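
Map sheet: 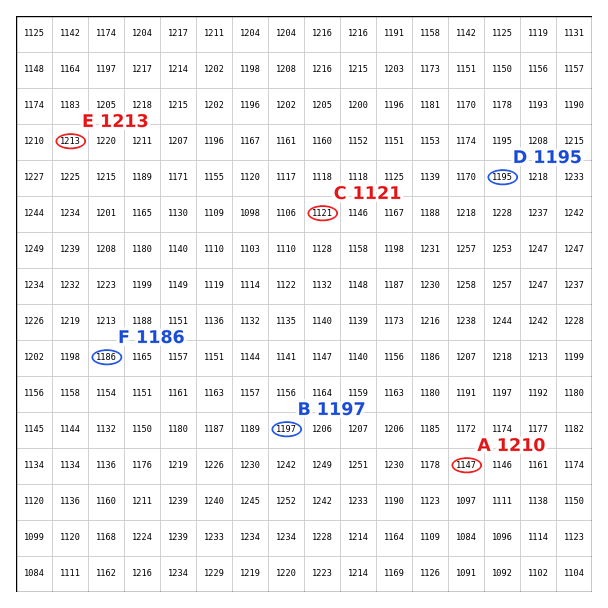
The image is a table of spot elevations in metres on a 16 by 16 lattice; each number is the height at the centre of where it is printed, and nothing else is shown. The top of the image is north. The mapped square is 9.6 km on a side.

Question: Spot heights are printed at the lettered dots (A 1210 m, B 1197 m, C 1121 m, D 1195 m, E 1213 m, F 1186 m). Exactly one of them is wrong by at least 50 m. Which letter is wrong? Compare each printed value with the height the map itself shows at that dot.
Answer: A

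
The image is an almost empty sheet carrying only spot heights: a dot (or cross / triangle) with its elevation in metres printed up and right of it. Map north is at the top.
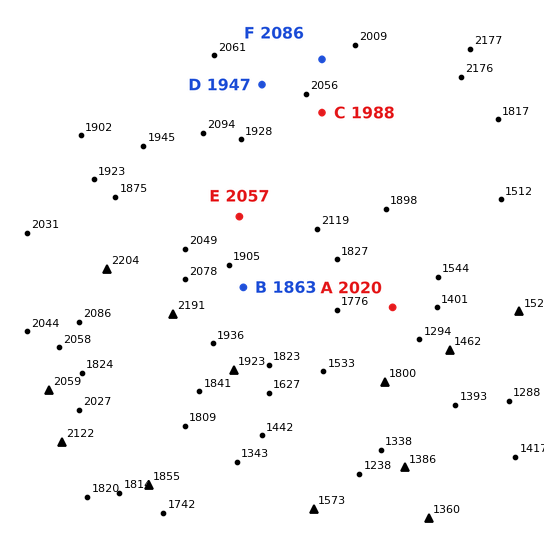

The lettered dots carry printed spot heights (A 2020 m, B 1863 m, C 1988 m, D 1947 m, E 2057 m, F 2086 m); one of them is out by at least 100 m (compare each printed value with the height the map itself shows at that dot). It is A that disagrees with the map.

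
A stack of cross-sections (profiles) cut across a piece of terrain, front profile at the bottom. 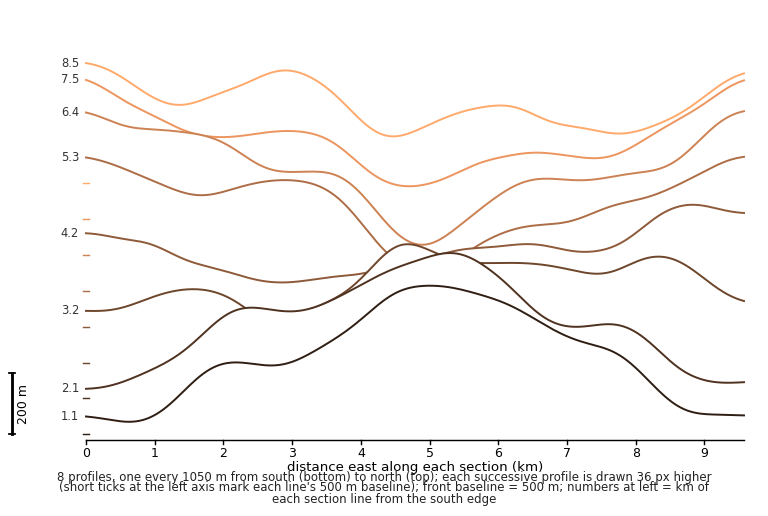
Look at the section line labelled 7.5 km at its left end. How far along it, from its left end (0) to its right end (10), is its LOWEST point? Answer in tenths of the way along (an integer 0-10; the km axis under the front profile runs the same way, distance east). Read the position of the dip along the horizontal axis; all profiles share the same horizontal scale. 5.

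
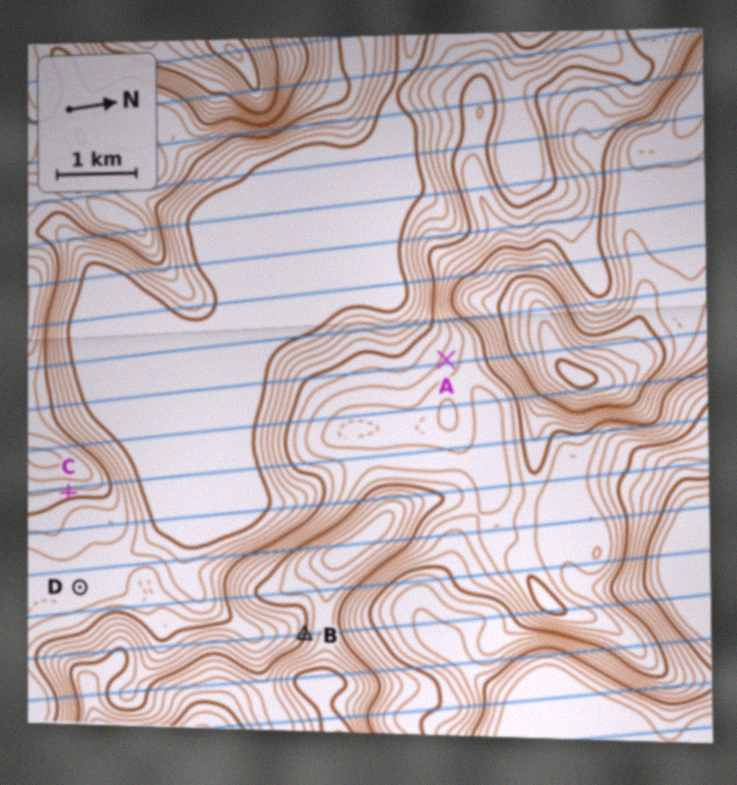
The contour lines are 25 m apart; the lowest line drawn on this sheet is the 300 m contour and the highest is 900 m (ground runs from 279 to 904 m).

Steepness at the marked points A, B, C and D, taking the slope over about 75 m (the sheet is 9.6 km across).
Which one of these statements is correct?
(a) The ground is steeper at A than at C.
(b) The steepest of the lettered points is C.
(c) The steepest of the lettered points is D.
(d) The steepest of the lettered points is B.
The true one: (d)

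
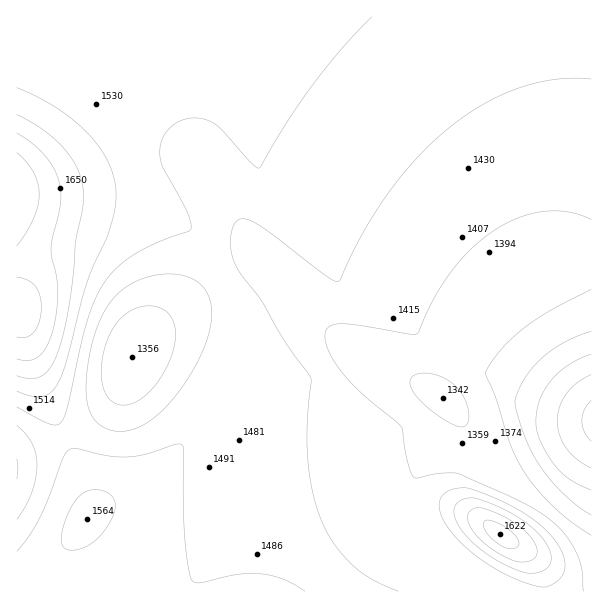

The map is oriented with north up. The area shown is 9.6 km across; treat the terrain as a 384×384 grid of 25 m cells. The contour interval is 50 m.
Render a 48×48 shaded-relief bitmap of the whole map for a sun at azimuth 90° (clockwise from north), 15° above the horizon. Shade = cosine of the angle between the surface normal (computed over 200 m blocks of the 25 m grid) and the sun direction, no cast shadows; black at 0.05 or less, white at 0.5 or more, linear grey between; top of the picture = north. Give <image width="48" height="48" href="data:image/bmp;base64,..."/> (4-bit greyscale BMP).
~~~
<image width="48" height="48" href="data:image/bmp;base64,Qk32BAAAAAAAAHYAAAAoAAAAMAAAADAAAAABAAQAAAAAAIAEAAATCwAAEwsAABAAAAAAAAAAAAAAABEREQAiIiIAMzMzAERERABVVVUAZmZmAHd3dwCIiIgAmZmZAKqqqgC7u7sAzMzMAN3d3QDu7u4A////AHd3d3eIh3d3dnd3iIiIiHd3d3d3ZVaKqmZnd3iIiHd3d3d3iIiIiIiId3dlM1iry1Vmd4iIiId3d3d3iIiIiIiIh3UxE3vd3EVWd4iIiIh3d3d4iIiIiIiIh1EAJ73uykRFZ4iIiIiHiIiIiIiIiIiIdBABa9/slzM0V4mZiIiIiIiIiIiIiIiHUgAVre7JZCI0VniZiIiIiIiIiIiIiIiGMQFZzduFQyIjRniZmIiIiIiIiIiIiIh1MiWLy5ZDNCIjRniImIiIiIiIiIiIiIh2RFiqqFMiRSIjVneIiIiIiIiIiIiIiIiHZnmYZTIiRSI0Vnd3d4iIiIiIiIiIiIiId4mGVCETRCI1Z4d3Z3eIiIiIiIiIiIiIeJh2QxEjRDNGeIh2Zmd4iIiIiIiIiIiIiYdlMhEjNDRXiZh2VVZ3iIiIiIiIiIiJmIdUMREjNEVoqql2VFVneIiIiIiIiImZiHZTIRIjNFaKvLqGVERWeIiIiIiImZmYh3ZDIiMzNFabzcqGVERVd4iIiIiZmZmId2VDMzMzRGes3tuXVDRFZ4iIiImpmZiHdmVEREMzRHi97tuXVENEVniIiaqZmIh3dlVVVURERHnO/+ynZEREVniImqmYiId3ZmZmVVREVYnO/+yoZUREVWeJqpmIh3d2Z3d2ZVVVVYrf/+yodVREVWeaqZiHd3Z3h3d3ZmVVVprf/+ypdlVEVWeamYh3ZneIiHd3dmZmZprO/+ypdmVVVWipmIdmZ4iIiHd3d2ZmZorO7typh2ZVVnmZiHZmeIiIiId3d3dmZom93duph3ZmZ4mIh2ZniIiIiId3d3d3ZomszMupiHdmeJiIdmZ4iIiIiIh3d3d3d5mrzLqpiHd3iYh3ZleIiIiIiIh3d3d3d5qru6qZiId4mYd2ZWeIiIiIiIh3d3d3d6qruqmZiIiJmYd2VniIiIiIiIh3d3d3d6q7u6mYiIiamHdlV4iIiIiIiIiHd3d3d7u7u6mYiImqmHZlZ4iIiIiIiIh3d3d3d7u7u6qYiImph3ZWeIiIiIiIiIh3d3d3d7u7u6qYiJqYh2VWeIiIiIiIiIh3d3d3d7u7u6mYiaqYdlVniIiIiIiIiIh3d3d3d7u7uqmYiqmHZlV3iIiIiIiIiIh3d3d3d7u7qpmIiqmHZVZ3eIiIiIiIiId3d3d3d6qqqZiIial2VWd3d4iIiIiIiId3d3d3d6qpmYiHiZl2VXd3d3iIiIiIiHd3d3d3d5mZiIh3d4h2Z3d3d3eIiIiIiHd3d3d3d5mIiId3d3d3d3d3d3d4iIiIh3d3d3d3d4iIh3d3d3d3d3d3d3d3d4iHd3d3d3d3d4h3d3d3d3d3d3d3d3d3d3d3d3d3d3d3d3d3d3d3d3d3d3d3d3d3d3d3d3d3d3d3d3d3d3d3d3d3d3d3d3d3d3d3d3d3d3d3d3d3d3d3d3d3d3d3d3d3d3d3d3d3d3d3d3d3d3d3d3d3d3d3d3d3d3d3d3d3d3d3d3d3d3d3d3d3d3d3d3d3d3d3d3d3d3d3dw=="/>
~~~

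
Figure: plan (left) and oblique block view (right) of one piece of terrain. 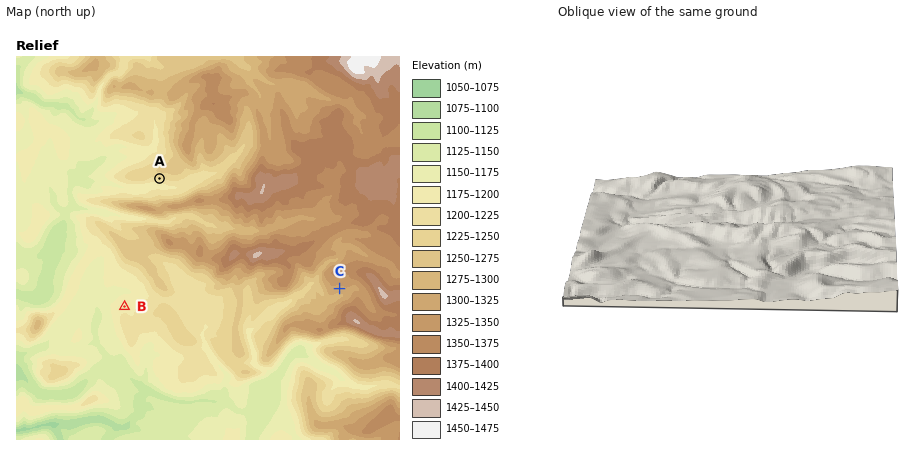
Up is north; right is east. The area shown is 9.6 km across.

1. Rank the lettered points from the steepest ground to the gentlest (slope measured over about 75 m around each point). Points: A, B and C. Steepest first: A C B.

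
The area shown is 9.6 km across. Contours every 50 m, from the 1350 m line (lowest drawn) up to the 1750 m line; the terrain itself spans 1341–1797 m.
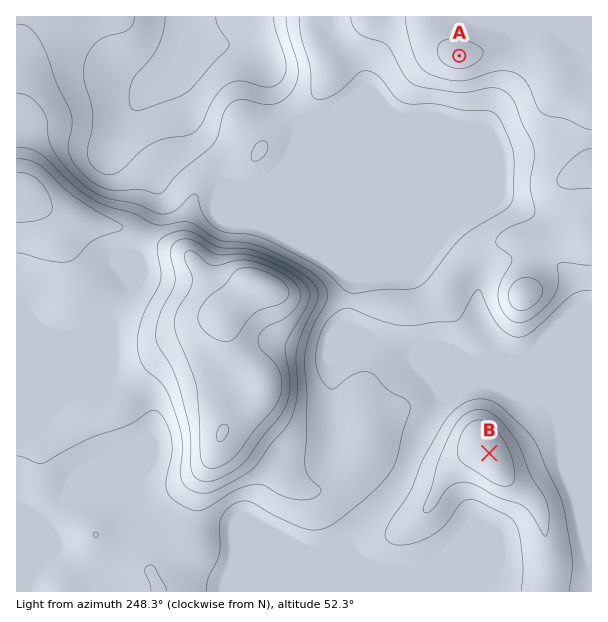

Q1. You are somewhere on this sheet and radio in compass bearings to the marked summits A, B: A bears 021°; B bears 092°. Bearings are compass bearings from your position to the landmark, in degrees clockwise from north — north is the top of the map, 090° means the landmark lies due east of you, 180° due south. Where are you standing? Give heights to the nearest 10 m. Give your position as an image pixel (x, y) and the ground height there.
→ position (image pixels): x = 309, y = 447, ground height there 1540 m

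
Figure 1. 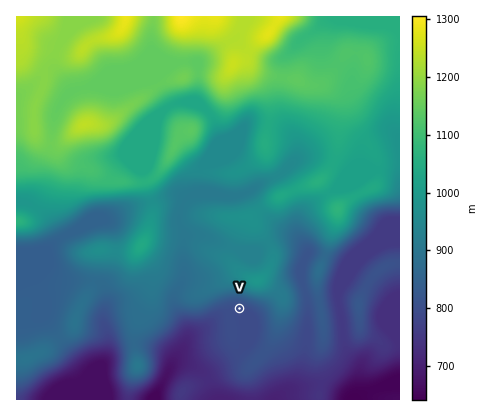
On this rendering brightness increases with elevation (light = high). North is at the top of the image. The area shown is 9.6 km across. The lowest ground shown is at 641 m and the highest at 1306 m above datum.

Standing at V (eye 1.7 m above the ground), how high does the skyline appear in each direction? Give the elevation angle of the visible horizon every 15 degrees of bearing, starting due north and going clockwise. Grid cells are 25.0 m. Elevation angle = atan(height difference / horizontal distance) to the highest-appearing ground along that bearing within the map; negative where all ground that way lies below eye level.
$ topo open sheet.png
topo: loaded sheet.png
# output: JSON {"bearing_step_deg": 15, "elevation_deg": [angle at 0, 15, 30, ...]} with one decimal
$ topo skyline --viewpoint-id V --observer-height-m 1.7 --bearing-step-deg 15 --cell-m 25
{"bearing_step_deg": 15, "elevation_deg": [12.8, 14.5, 15.0, 13.1, 9.4, 6.6, 5.5, 4.0, 2.5, 1.4, 0.8, 0.6, 0.0, 0.3, 0.4, 0.4, 2.1, 1.6, 2.8, 5.3, 7.0, 8.6, 10.0, 11.2]}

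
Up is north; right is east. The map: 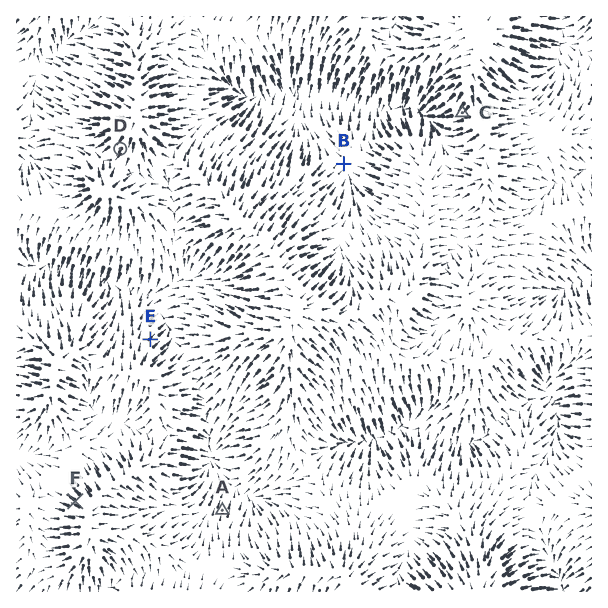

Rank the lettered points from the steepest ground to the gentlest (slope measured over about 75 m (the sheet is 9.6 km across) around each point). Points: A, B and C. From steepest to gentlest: C A B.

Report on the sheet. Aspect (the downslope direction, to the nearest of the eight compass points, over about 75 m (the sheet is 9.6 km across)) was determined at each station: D SW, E NE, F NW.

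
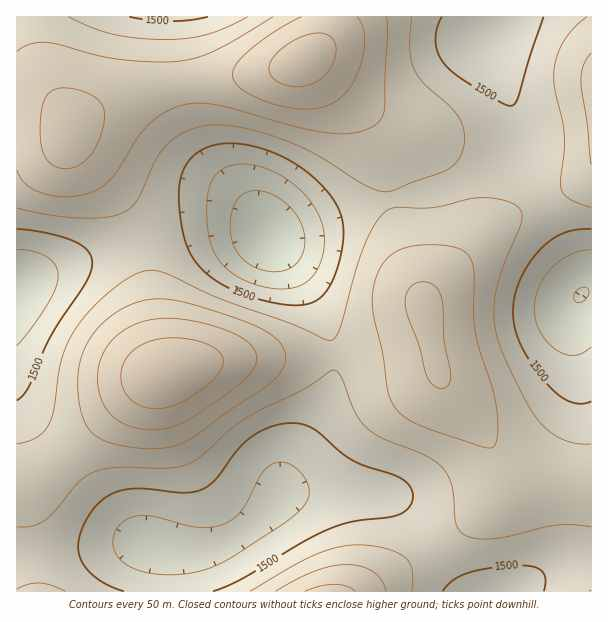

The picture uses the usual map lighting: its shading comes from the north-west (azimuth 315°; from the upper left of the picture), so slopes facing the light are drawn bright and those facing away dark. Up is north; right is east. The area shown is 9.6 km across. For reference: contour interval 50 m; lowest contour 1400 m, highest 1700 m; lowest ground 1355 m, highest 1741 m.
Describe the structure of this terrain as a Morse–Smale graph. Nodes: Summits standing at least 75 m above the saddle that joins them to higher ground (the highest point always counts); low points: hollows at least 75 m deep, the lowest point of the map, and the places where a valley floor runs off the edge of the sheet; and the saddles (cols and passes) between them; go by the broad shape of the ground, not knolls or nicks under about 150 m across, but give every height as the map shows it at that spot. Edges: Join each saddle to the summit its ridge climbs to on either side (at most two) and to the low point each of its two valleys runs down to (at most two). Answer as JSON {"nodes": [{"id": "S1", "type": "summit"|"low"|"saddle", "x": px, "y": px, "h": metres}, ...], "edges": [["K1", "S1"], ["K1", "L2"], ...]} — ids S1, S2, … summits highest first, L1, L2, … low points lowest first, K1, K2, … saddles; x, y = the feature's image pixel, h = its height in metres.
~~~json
{"nodes": [
{"id": "S1", "type": "summit", "x": 167, "y": 372, "h": 1741},
{"id": "S2", "type": "summit", "x": 303, "y": 60, "h": 1724},
{"id": "S3", "type": "summit", "x": 329, "y": 591, "h": 1666},
{"id": "S4", "type": "summit", "x": 425, "y": 308, "h": 1659},
{"id": "L1", "type": "low", "x": 269, "y": 236, "h": 1355},
{"id": "L2", "type": "low", "x": 581, "y": 294, "h": 1399},
{"id": "L3", "type": "low", "x": 17, "y": 291, "h": 1402},
{"id": "L4", "type": "low", "x": 155, "y": 546, "h": 1426},
{"id": "L5", "type": "low", "x": 486, "y": 38, "h": 1454},
{"id": "L6", "type": "low", "x": 171, "y": 17, "h": 1489},
{"id": "K1", "type": "saddle", "x": 180, "y": 83, "h": 1618},
{"id": "K2", "type": "saddle", "x": 62, "y": 459, "h": 1570},
{"id": "K3", "type": "saddle", "x": 335, "y": 353, "h": 1552},
{"id": "K4", "type": "saddle", "x": 392, "y": 200, "h": 1548},
{"id": "K5", "type": "saddle", "x": 543, "y": 200, "h": 1542},
{"id": "K6", "type": "saddle", "x": 432, "y": 548, "h": 1535},
{"id": "K7", "type": "saddle", "x": 140, "y": 240, "h": 1534}],
"edges": [["K1", "S2"], ["K1", "L1"], ["K1", "L6"], ["K2", "S1"], ["K2", "L3"], ["K2", "L4"], ["K3", "S1"], ["K3", "S4"], ["K3", "L1"], ["K3", "L4"], ["K4", "S2"], ["K4", "S4"], ["K4", "L1"], ["K4", "L2"], ["K5", "S4"], ["K5", "L2"], ["K5", "L5"], ["K6", "S3"], ["K6", "S4"], ["K6", "L4"], ["K7", "S1"], ["K7", "S2"], ["K7", "L1"], ["K7", "L3"]]}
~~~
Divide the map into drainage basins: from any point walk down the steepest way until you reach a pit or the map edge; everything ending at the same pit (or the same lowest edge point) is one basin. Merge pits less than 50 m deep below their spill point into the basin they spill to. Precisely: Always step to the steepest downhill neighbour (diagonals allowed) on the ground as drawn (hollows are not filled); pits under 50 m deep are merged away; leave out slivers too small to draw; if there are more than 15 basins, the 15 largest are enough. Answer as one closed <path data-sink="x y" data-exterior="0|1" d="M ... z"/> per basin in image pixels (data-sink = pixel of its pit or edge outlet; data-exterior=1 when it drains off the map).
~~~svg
<path data-sink="155 546" data-exterior="0" d="M428 324l-2 5-10 7-29 8-36 8-40 4-89 4-39 7-30 11-27 20-76 71-23 13-11 3 0 106 347 1 69-44 54-40 20-25 2-9-24-42-44-54z"/><path data-sink="269 236" data-exterior="0" d="M305 60l-21 8-23 5-81 9-46 10-39 17-18 12-7 8 0 12 50 59 18 31 7 26 12 87 10 28 55-12 89-4 40-4 36-8 29-8 6-4 5-6-5-29-18-46-13-50-7-52-5-17-16-20-48-46z"/><path data-sink="581 294" data-exterior="0" d="M323 70l-3 1 48 46 11 15 5 17 7 52 13 50 18 46 10 48 8 33 44 54 22 41 6 5 33 4 46 2 1-307-86 41-12 10-66 67 23-34 7-18 0-27-13-42-17-30-12-12-44-20-24-18z"/><path data-sink="486 38" data-exterior="0" d="M591 16l-263 1-2 16-6 12-14 14 9 5 33 30 24 18 44 20 18 21 17 36 7 27 0 27-7 18-18 24 1 3 60-60 12-10 86-42z"/><path data-sink="17 290" data-exterior="1" d="M27 88l-11 1 1 395 10-2 17-8 93-84 16-12 15-6-4-3-7-25-12-87-7-26-18-31-50-59-2-18-7-13-17-16z"/><path data-sink="171 17" data-exterior="1" d="M327 16l-310 0-1 71 17 3 15 7 16 17 4 9 1 10 4-8 14-11 20-11 27-11 46-10 81-9 36-9 11-6 12-13 8-18z"/><path data-sink="492 591" data-exterior="1" d="M509 475l-1 5-8 12-27 28-41 28-68 43 227 1 1-107-64-4-16-3z"/>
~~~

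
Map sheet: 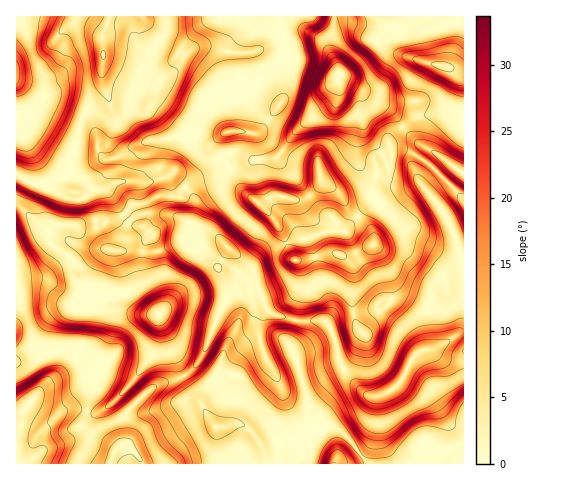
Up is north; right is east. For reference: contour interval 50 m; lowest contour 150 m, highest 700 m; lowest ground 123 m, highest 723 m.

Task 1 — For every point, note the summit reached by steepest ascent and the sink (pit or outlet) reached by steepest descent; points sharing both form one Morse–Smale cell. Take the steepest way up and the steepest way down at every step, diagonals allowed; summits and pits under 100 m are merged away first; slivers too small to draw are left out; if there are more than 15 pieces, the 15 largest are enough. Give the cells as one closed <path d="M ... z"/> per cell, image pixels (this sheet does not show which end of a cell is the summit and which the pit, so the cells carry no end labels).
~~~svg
<path d="M229 248l-11 18 9 24 0 9-8 14-17 44-19 20 33 50 26-3 11 9 9 15 7 4 9-2 7-10 12 0 11 4 7-18 17 1 8 3 30 34 94-1-1-102-16-1-16-10-11 1-8 9-10 19-7 9-17 8-8 0-5-3-21-23-15-45-6-5-29 0-24-8-12-25-5-17z"/><path d="M267 16l-157 0-8 20 2 25-3 16 4 19-13 8-8 9-7 30-7 17-3 16 14 2 13 12 9 0 16-8 27 1 21-6 5-3 13 12 12-6 20-3 7-3 7 2-3-10-14-14-2-5 1-3 5-7 10-5 30 1 25-35-5-25 0-7 8-13-3-22z"/><path d="M334 16l-66 1 15 14 3 22-8 13 5 28-1 8-24 31-30-1-10 5-6 10 5 8 11 11 13 23 32 28 13 25 22-3 22-8 14 1 13-16-10-8-5-11 12 2 18-9 4-21 12-4 4-6 0-9-4-9 1-3 13-11-4-9-10-10-19-8-8-9-18-9-4-4-1-10-8-18z"/><path d="M18 206l-2 1 0 154 17-2 28-9 7 0 14 8 15 1 2 15-9 23-6 29 8 9 22 12 1 4-4 13 29 0-2-8-7-8-5-3-6 1 4-5 0-25 28-28 30-11-4-14-7-13-2-11-9-23-59-8-28-30-1-13 2-5-25-18 0-10 7-8-18-2z"/><path d="M419 183l-16 7-11 1-32 22-2 3 13 13 3 8 0 7-5 3-23 9-18-3-16 6-18 1-6-15-3-1-21 8-13 12-3-1 7 11 3 13 10 24 6 4 20 5 29 0 5 3 13-8 30-5 12-10 10 0 7 3 14 13 8 20 1 11 4 3 3-6 0-54 12-15 20-9 2-10-4-3-12-35z"/><path d="M159 213l-15 0-7 3-7 5-6-7-34 14-34-4-7 8 0 10 25 18-2 5 1 13 28 30 40 7 17 0 11 24 12 35 2 2 19-19 17-44 8-14 0-9-9-24 10-18-19-17-17-6-14-8z"/><path d="M109 16l-93 1 0 157 6 4 11 5 9 1 25-8 3-16 7-17 7-30 8-9 13-8-4-19 3-16-2-25z"/><path d="M463 16l-128 0-5 24 0 10 8 18 1 10 4 4 18 9 8 9 19 8 15 19 14-11 39-6 6-11 0-17-11-13 13 1z"/><path d="M68 350l-7 0-23 8-22 4 0 51 7-1-2 15-5 11 1 26 93-1 5-12-1-4-22-12-8-9 6-29 9-23-1-14-16-2z"/><path d="M182 376l-30 12-28 28 0 25-3 4 10 3 7 8 3 8 82-1-6-36z"/><path d="M376 306l-9 5-30 5-9 7 5 11 5 23 6 13 17 20 9 6 8 0 17-8 7-9 10-19 8-9-11-16-24-18z"/><path d="M229 174l-32 6-12 7 10 13-3 22 4 4 19 8 17 18 14 11 5 1 13-12 23-9-14-26-16-15-11-8z"/><path d="M18 175l-2 0 0 31 22 16 45 3 7-3 15 0 18-7-10-18-8-7-11 0-13-12-17-1-26 7z"/><path d="M403 127l-14 11-1 3 4 9 0 9-4 6-12 4-4 21-14 8-15 1 4 9 10 9 12-12 13-6 10-8 28-7 3-6 18-18 3-1-26-16z"/><path d="M463 263l-21 12-11 12-2 8 1 49-2 5 24 12 12 0z"/>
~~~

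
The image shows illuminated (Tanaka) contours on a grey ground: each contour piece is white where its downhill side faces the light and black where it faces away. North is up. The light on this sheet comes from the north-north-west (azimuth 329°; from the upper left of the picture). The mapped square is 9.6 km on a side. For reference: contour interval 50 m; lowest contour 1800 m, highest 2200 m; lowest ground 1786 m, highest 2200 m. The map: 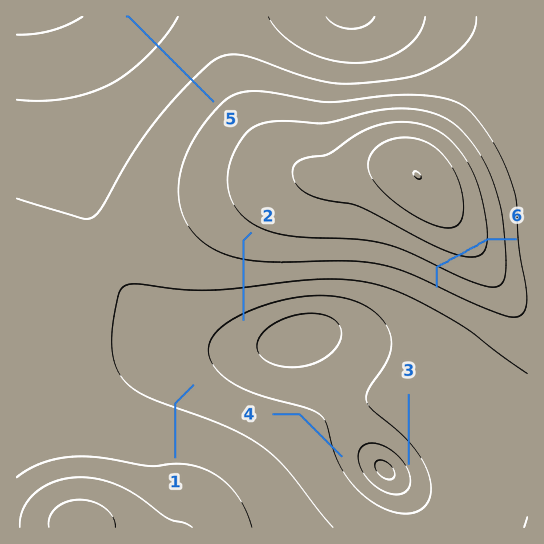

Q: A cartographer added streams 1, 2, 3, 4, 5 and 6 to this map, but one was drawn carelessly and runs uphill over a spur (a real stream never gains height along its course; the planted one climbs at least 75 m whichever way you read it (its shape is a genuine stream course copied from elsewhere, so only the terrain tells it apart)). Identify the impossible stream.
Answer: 6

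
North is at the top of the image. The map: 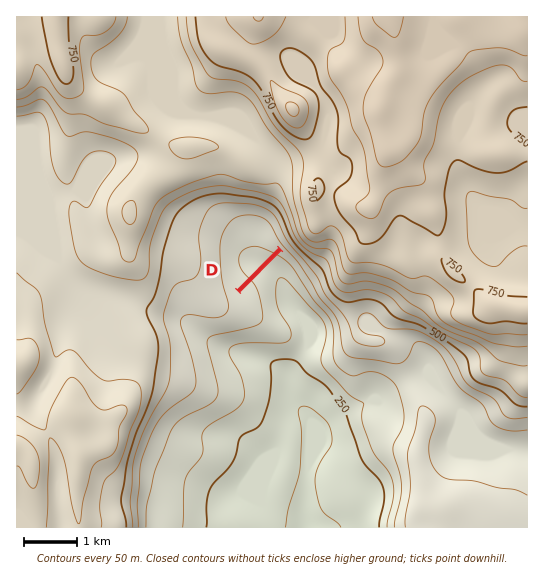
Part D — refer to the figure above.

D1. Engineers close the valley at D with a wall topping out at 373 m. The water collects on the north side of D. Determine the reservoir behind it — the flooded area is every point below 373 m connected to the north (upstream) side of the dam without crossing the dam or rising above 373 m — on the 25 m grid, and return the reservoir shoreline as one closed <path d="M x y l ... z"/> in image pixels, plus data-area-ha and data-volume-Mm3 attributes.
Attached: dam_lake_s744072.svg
<path d="M255 227l-8 1-5 3-10 10-3 6 0 19 4 13 5 8 39-38-9-14-7-7-6-1z" data-area-ha="61" data-volume-Mm3="11.46"/>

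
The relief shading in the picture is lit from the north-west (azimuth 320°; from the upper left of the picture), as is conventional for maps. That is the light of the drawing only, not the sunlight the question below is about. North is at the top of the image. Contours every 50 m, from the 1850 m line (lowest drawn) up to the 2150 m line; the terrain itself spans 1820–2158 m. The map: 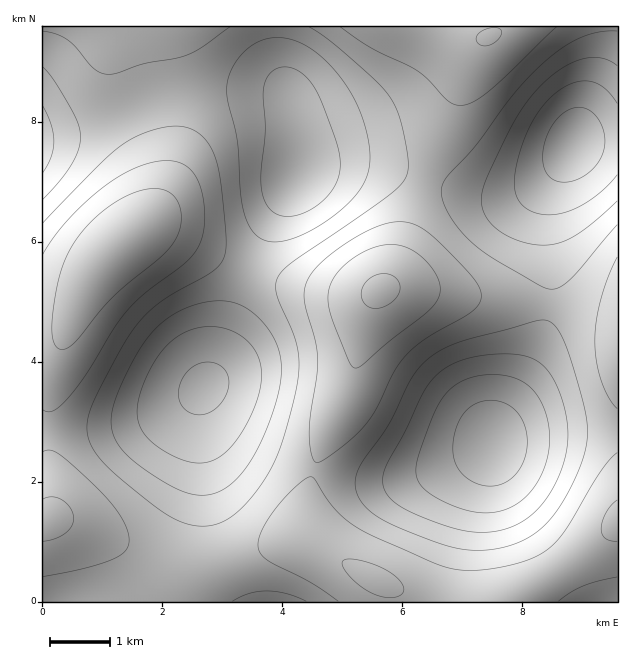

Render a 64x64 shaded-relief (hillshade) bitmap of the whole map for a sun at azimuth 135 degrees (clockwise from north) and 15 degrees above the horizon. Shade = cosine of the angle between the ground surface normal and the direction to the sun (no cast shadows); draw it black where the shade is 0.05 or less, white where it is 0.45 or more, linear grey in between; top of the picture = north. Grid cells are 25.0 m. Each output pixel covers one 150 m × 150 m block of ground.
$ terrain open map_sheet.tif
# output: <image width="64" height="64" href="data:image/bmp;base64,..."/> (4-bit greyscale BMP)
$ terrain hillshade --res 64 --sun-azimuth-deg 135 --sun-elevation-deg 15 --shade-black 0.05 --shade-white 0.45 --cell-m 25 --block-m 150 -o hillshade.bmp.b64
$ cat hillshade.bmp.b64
<image width="64" height="64" href="data:image/bmp;base64,Qk12CAAAAAAAAHYAAAAoAAAAQAAAAEAAAAABAAQAAAAAAAAIAAATCwAAEwsAABAAAAAAAAAAAAAAABEREQAiIiIAMzMzAERERABVVVUAZmZmAHd3dwCIiIgAmZmZAKqqqgC7u7sAzMzMAN3d3QDu7u4A////AKqZmZmZiImZmaq7u7u6qZmIiImZmId2ZmZniJq7zMu7qqqZmZmIiImZmqq7u6qpmYiIiIiIh3ZmVWZ3iaq7u7u7qqqZmYiIiImZmqqqqpmYiIiIiIh3ZlVVVVZ4iaq7u7u6qqmZmIiIiIiZmZmZmYiId3d3d3ZmVURERVZ4maq7u7uqqpmYiIh3eIiIiIiIiHd3d3dmZmVUQzM0RWd4mqqqu6qqmZiId3d3d3d4iIiHd3ZmZmZmVVRDMzM0RWeJmqqqqqqZmIh3dmZmZmd3d3d3dmZmZVVVREMyIiM0VniJmaqqqZmIh3dmZVVVZmZ3d3d2ZmVVVVVUQzIiIiNFZ4iJmamZmYiHd2ZVVUVVZmd3d3dmZmVVVVRDMiIRIjRWd4iZmZmYiHd2ZlVEREVWZ3eId3dmZmZlVUQzIhESI0Vmd4iJiIiHd3ZlVERERFVneIiIh3dmZmZlVEMiEREiNFVneIiIiHd3dmVURDM0RWeImZmYiHd3d2ZlRDIhERIzRWZ3iIiHd3d2ZVRDMzRFZ4maqqmZiId3d2ZUMyEREiNEZneIiHd3d2ZlVEMzM0Vniaq7uqqZmIh3dlVDIhESI0Rmd4iId3d3dmZUQzMzRWeJq7zLu6qZmIh3ZUQyIiIjRGd4iIiHd3d2ZlVEMzNFZ4mrzMzMu6qZmId2VDMiIjNFd4iJmIiHd3dmVUQzMzRWiavN3dzLuqqZiHZlQzMzNFV4iZmZmIh3d2ZlRDMzNFZ5q83d3dzLuqmYd2VUMzNEVoiaqqqZmIh3dmVUMzMzRXibzd3d3cy7qpiHdlREREVmiaq7u6qZiId2ZVQzMjNFZ5q83e7dzLuqmYh2ZUREVWaZq7zLuqmYiHdmVEMyIzRXibzd7t3cy7qpmHdlVUVWZ5q7zMzLupmIh3ZVQzIiNFZ5q83e7d3Mu6qZh3ZVVVZ3mrzN3cy7qZiHdmVEMiIzRXibzN3u3dzLuqmIdmVVVneavM3d3cu6mYh3ZlQzIjNFZ5q83e7t3cy7qpiHZlVWd5m8zd7d3LupmId2VUMzM0Vnirzd7u3d3Mu6qYd2ZVZniavN7u3cy7qZiHdlVDMzRWeJrM3e7t3czLupmHZlVmeJq83u7t3Mu6mYh3ZVRDRFZ4mrzd7u7d3Mu6qYd2VVZnibzd7u7dzLqpmId2VUREVniavN3u7t3czLupiHZlVmeJq83u7u3cu6qZiHdlVVVWeJq83d7t3dzMu6qYdmVVVnibzd7u7tzLuqmYh2ZVVVZ4mrzN3d3dzMy7qph2ZVVWeJq83u7u3cy7qpmHdmVVZniau8zd3dzMy7uqmHdlVVZnirze7u7t3MuqmYh2ZlVmd4mrzMzMzMu7uqmYd2VVVWeJrN3u7u3cy7qZh3ZlVVZniZq7zMy7u6qqmYh2ZVVVVnmrze7u7t3LupmHdlVVVWZ4mau7u7qqqZmZiHZlVEVWeJq83u7u3cu6mYdmVUREVWeJmqqqqpmZmIiHdmVURFVnmrzd7u7dzLqYh2VUQzRFVniJmZmZmIiIh3dmVURERWeJq83d7d3Muph2ZUMzMzRFZ3iJmZiIh3d3dmVURENEVniavM3d3cy6mHZUQyIiIzRWd4iIiId3d2ZmVVRDMzRFZ4mrzN3dzLqYdlQyIRESI0VmeIiId3d2ZmVVRDMyMzRWeJq7zMzMuql2VDIhEREjNFZ3iIiHd3ZmVVRDMzIiM0Vniaq8zMy7qYdkMiEQERI0Vmd4iIh3dmZVREMyIiIiNFZ4mau8zLuph2VDIREREjRVZ4iIiId3ZlVEMyIhESIjRWZ4mru7u7qYdlMyERESNFVniJmZiId2ZUQzIiERESI0VWeJq7u7uqmGVDMiESI0VmeJmZmZiHdlVDMiERERIiNFVniau7u7qYdlQzIiIzRWd4maqqqZh3ZUQyIhEREiIzRWZ4mru7u6mHZUQzMzRFZ4iaqqqqmYdmVDMiIiIiIjM0Vniaq7u7qph2VURERFVniZqru7uqmHZUQyIiIiIiMzRVZ4mru7u6mYdlVERFVmeJmru8y7qph2VDMzMzMzMzREVniZq7u7qph3ZlVVVWZ4iau8zMy7qYdlQzMzRERERERWZ4mqu7uqmYdmZVVWZ3iJq7zM3Muqh2VURERFVVVUVVZniZqru6qZh3ZmZmZnd4mqvM3d3LqYdlVFVVVmZVVVVmeImqqqqpiHdmZmZmd3iZq8zd3dy6mHZVVWZmZmZmZmZ3iZqqqpmId3ZmZmZ3eImrzN7u3cuph2ZmZnd3d3dmZ3iJmqqpmYh3dmZmZ3d4iaq83u7t3LmHdmZnd4iId3d3eImaqqmYh3dmZnd3d3eImrze7u7cuph3dnd4iIiIiIiImZqqqZiHd3d3d3d3d4iavN7v/u3LmId3d3iImZiIiImZqqqpmId3d3d3d3d4iJq83u//7cuph3d3iImZmZmZmZqqqqqZiHd3d4iIiIiImavN7//u3LmId3eIiZmZmZmZqqu7qpmId3d4iIiIiIiJq83u//7cupiHd4iImZmZmaqru7u6qZiIiIiJmZmIiImavN7v/ty6mYiHiIiZmZmZqqu7u7uqmYiIiJmZmZiIiJqrze7u3cupmIiIiImZmZqqu7zMu7qpmIiJmZmZmIiIiau83u7dy6qZiIiIiZmZmaq7vMzLuqmZiJmZmZmYiHeImqvN3d3LuqmYiIiImZmZqqu7zLu6qZmZmZmqmZiId3iJq7zN3My6"/>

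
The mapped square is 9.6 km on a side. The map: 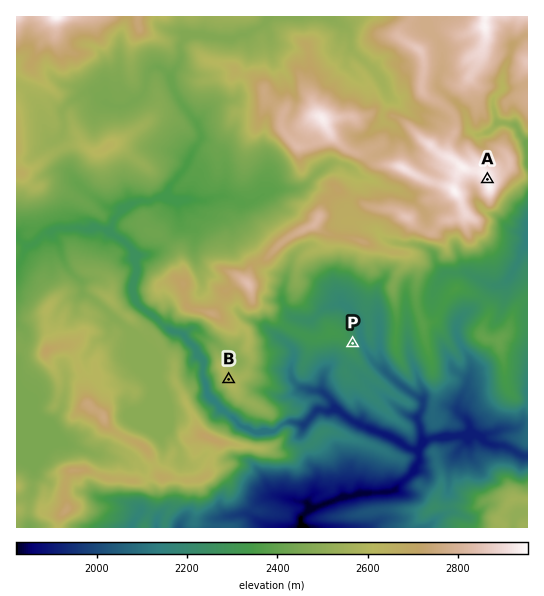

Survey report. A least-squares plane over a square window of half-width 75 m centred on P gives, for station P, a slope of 28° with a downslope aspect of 77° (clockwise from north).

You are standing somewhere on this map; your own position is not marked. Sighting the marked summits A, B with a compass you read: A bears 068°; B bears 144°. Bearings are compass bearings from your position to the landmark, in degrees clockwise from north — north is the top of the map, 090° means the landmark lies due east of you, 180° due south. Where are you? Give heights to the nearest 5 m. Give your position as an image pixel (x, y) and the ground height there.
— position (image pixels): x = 175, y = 306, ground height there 2570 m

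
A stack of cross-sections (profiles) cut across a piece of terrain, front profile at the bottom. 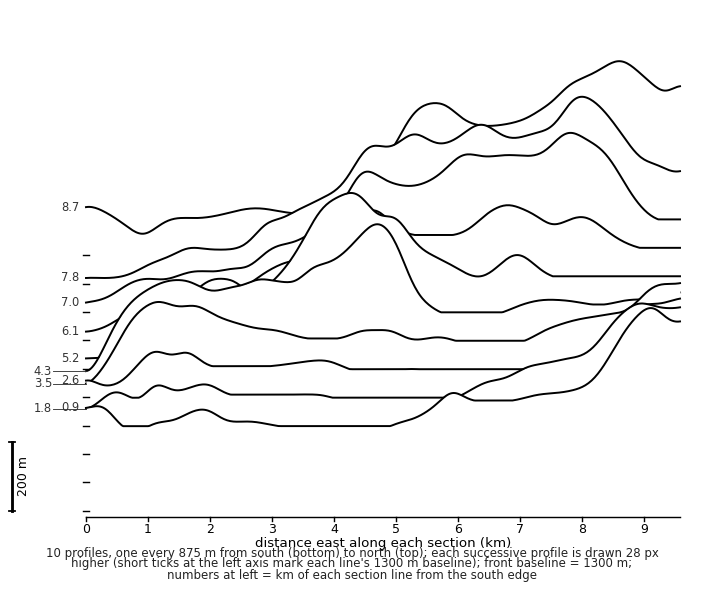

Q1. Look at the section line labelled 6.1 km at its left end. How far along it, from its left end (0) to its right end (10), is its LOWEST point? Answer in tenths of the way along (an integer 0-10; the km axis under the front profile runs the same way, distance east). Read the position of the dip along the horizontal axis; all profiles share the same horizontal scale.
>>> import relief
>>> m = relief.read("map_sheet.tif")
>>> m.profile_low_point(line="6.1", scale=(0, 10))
0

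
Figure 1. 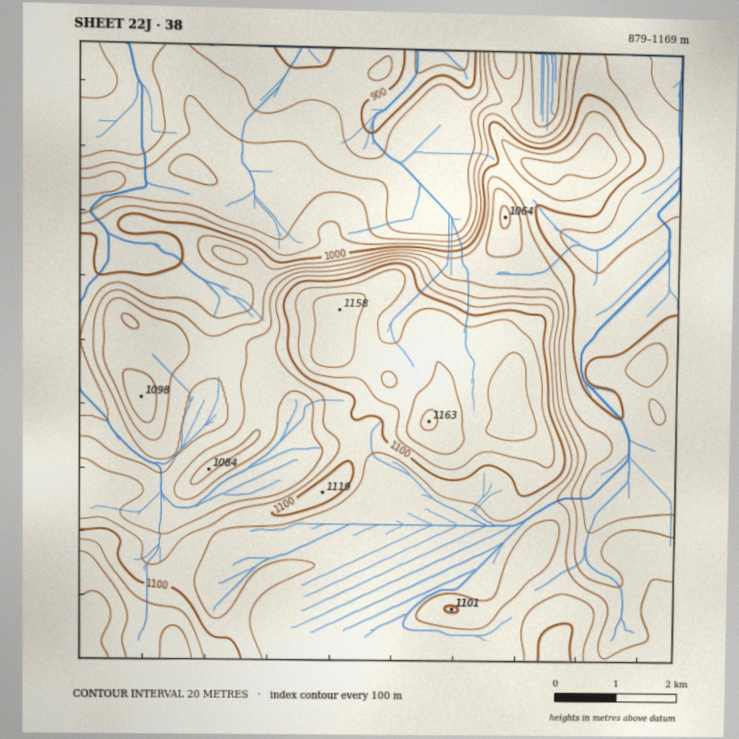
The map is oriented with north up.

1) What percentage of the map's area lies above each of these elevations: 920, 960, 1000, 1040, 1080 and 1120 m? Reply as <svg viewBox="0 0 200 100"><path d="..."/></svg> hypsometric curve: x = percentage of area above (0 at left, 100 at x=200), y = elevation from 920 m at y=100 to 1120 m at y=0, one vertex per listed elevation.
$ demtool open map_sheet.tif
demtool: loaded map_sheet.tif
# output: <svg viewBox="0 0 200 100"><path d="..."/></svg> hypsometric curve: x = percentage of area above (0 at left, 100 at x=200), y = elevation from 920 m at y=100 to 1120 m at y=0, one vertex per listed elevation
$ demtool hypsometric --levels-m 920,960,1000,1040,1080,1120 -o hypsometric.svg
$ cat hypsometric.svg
<svg viewBox="0 0 200 100"><path d="M188 100l-27-20-24-20-31-20-59-20-26-20"/></svg>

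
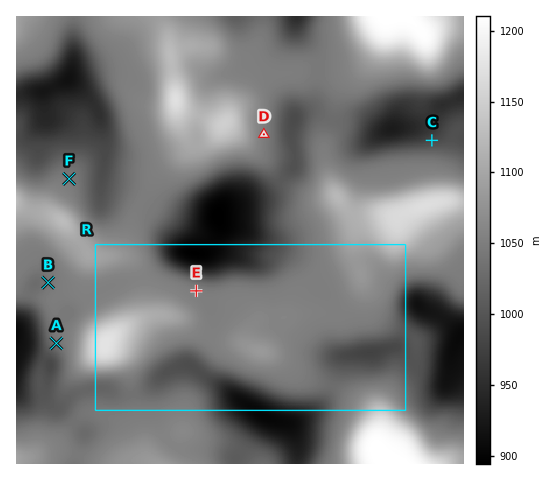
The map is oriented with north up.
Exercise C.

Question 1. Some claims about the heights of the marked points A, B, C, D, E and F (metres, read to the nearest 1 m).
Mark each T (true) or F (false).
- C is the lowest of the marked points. T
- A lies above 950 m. T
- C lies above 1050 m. F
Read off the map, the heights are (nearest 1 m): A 1034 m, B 1040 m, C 982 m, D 1050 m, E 1049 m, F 1045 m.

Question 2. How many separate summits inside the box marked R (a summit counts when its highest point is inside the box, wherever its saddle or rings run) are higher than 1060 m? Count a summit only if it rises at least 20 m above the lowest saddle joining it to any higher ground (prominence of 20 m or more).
2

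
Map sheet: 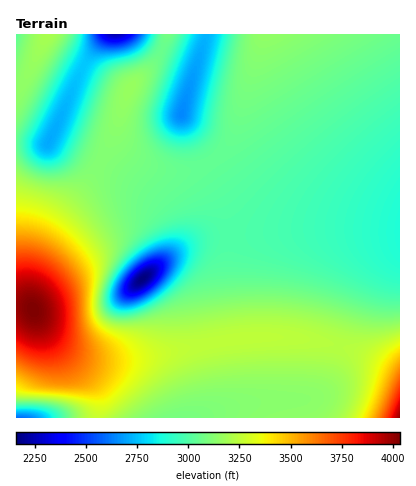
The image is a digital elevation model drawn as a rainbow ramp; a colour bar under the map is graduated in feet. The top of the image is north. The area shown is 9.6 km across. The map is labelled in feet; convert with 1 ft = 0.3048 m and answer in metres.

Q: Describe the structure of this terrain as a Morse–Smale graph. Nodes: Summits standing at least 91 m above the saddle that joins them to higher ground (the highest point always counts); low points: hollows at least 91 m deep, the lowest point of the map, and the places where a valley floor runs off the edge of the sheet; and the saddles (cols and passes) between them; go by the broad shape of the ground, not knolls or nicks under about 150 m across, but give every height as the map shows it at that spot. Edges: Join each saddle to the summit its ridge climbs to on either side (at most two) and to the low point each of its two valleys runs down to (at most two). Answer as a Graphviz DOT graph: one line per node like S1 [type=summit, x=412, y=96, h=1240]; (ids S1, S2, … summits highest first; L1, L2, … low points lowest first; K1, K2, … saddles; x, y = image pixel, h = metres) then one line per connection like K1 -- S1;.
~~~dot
graph terrain {
  S1 [type=summit, x=32, y=310, h=1229];
  S2 [type=summit, x=400, y=418, h=1217];
  L1 [type=low, x=142, y=278, h=658];
  L2 [type=low, x=116, y=34, h=683];
  L3 [type=low, x=18, y=418, h=793];
  L4 [type=low, x=182, y=114, h=806];
  K1 [type=saddle, x=98, y=418, h=996];
  K2 [type=saddle, x=340, y=346, h=984];
  K3 [type=saddle, x=100, y=162, h=949];
  K4 [type=saddle, x=162, y=50, h=931];
  K5 [type=saddle, x=212, y=160, h=927];
  K1 -- S1;
  K1 -- L1;
  K1 -- L3;
  K2 -- S1;
  K2 -- S2;
  K2 -- L1;
  K3 -- S1;
  K3 -- L1;
  K3 -- L2;
  K4 -- S1;
  K4 -- L2;
  K4 -- L4;
  K5 -- S1;
  K5 -- L1;
  K5 -- L4;
}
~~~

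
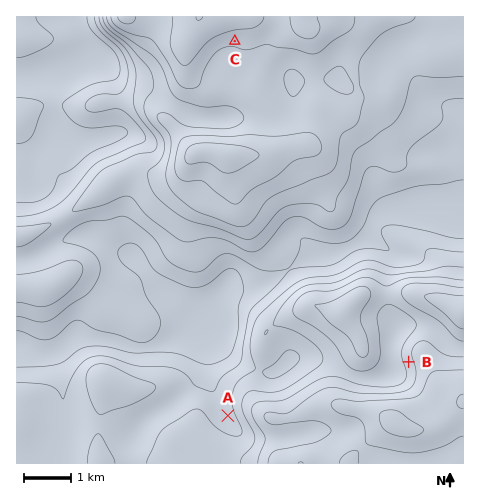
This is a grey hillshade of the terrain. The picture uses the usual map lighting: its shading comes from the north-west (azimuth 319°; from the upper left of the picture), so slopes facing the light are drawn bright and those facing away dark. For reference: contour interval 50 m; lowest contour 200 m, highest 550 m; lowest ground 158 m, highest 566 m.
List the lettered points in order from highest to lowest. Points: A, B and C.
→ C B A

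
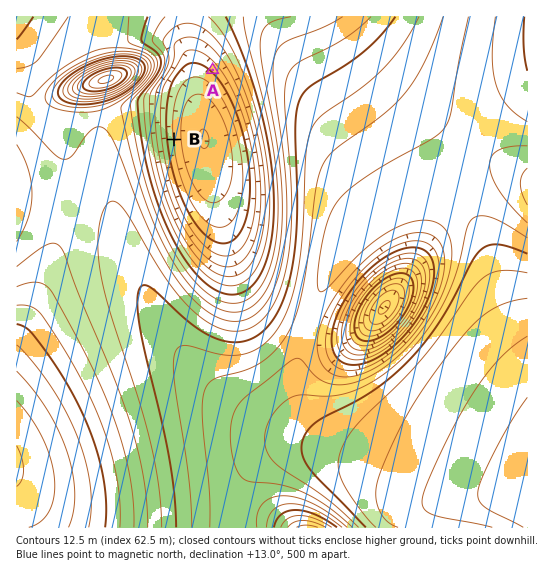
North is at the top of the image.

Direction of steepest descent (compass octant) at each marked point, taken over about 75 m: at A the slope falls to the SW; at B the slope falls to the E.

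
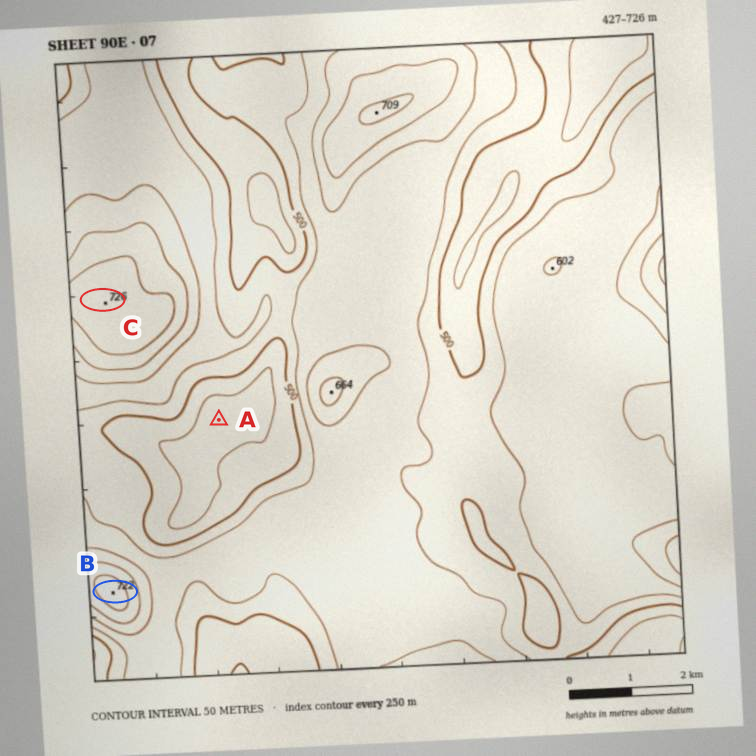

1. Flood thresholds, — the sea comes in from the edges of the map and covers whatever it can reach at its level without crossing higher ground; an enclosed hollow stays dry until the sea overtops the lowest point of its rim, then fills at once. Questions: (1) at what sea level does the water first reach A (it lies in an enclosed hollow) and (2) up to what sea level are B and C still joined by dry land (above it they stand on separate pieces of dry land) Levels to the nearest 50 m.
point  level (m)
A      500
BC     550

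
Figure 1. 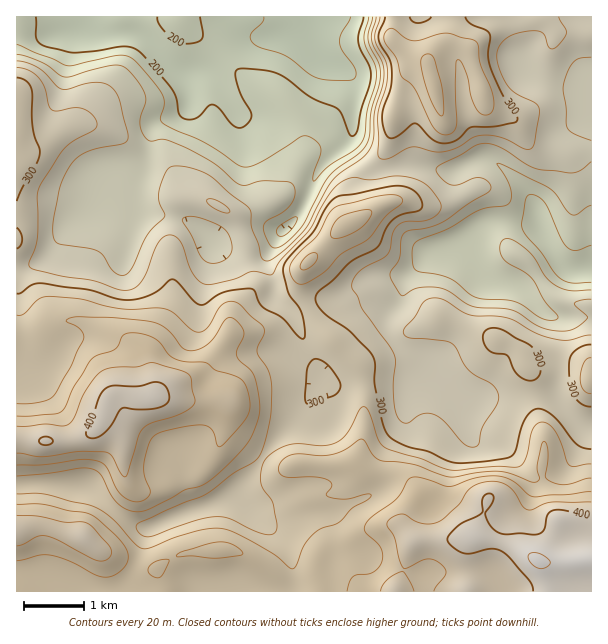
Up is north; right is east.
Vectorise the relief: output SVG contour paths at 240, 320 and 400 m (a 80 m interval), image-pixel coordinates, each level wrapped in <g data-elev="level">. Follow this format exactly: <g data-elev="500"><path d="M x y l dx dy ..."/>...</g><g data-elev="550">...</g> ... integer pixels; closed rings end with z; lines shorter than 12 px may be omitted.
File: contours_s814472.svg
<g data-elev="240"><path d="M591 290l-21 1-13-5-12-10-10-18-9-9-14-10-5-1-4 2-3 8 3 10 4 5 17 9 7 6 14 23 13 16-3 3-9 0-7-3-23-15-9-2-30-2-7-4-14-12-7-4-32-7-4-5-1-12 2-9 4-5 31-12 30-18 9-2 16-2 5-2 2-6 0-9-4-10-10-15 1-1 51 25 7 6 10 15 6 6 4 0 15-10"/><path d="M373 17l-5 16 0 8 11 22 1 12-1 11-8 25-1 23-2 8-9 11-21 15-9 8-6 9-21 42-15 15-11 6-4-1-3-4-5-10 0-8 3-5 18-10 7-7 3-11-1-5-3-4-4-1-23-1-18 4-6 0-25-21-27-15-23-9-13 1-5-1-5-8-2-9 1-7 5-14-1-7-8-15-14-13-6-2-7 1-39 11-6 0-6-3-17-11-15-6-10-3"/></g><g data-elev="320"><path d="M591 464l-16 3-6-2-14-34-6-6-7-3-5 2-4 5-7 29-3 6-4 3-25-1-38 4-9-1-25-10-38-12-6-9-9-27-3-3-3-1-4 4-12 23-9 8-14 4-24-2-10 1-14 5-11 9-3 9-2 12 3 8 10 16 4 21-1 6-3 3-4 1-8-2-31-14-14-2-22 4-41 15-9 0-7-6-1-5 2-2 68-29 28-21 19-11 7-7 5-14 5-19 2-29-1-12-2-9-12-21 1-6 6-12 0-6-24-22-9-4-6 2-4 3-12 20-5 4-4 2-8-2-18-17-9-4-9-1-34 1-48-11-23-2-9 1-6 4-12 13-7 1"/><path d="M591 358l-4 1-3 4-4 15 1 6 3 6 3 3 4 1"/><path d="M298 284l7 0 13-8 9-7 15-15 26-15 18-23 15-12 2-3-1-3-7-3-12 0-42 10-8 4-6 7-10 20-17 15-9 12-1 4 0 6 4 8z"/><path d="M441 134l5 1 4-1 4-3 2-5-1-45 1-18 2-3 3 1 4 9 6 26 6 14 5 4 4 1 5-2 2-3 1-6-1-9-12-30-3-21-5-4-26-7-9 1-19 6-8 0-6-2-12-9-4 0-5 5 0 7 13 18 4 16 13 13 18 37z"/></g><g data-elev="400"><path d="M591 516l-27-6-10 0-6 5-3 13-5 5-6 2-13-2-18 1-10-6-7-10 0-6 5-7 3-7-2-4-4 0-5 4 0 12-1 3-21 11-12 12-2 4 2 3 7 7 8 3 7 0 20-4 12 3 7 6 20 23 3 10"/><path d="M41 444l9 0 2-1 1-3-5-3-6 0-3 4z"/><path d="M91 438l8-1 8-6 15-23 27 1 16-4 3-3 1-4-3-11-5-4-6-1-17 4-25 0-8 3-6 8-13 34 0 4z"/></g>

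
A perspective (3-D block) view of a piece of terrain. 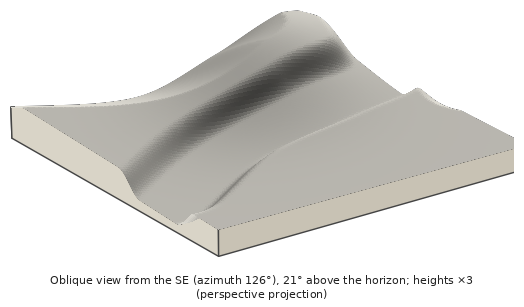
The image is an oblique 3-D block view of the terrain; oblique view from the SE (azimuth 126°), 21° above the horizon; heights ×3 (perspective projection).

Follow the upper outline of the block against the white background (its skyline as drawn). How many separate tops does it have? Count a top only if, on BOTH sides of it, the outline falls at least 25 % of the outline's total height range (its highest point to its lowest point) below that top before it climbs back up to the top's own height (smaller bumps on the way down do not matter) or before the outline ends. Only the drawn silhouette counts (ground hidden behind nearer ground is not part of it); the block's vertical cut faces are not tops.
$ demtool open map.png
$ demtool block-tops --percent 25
1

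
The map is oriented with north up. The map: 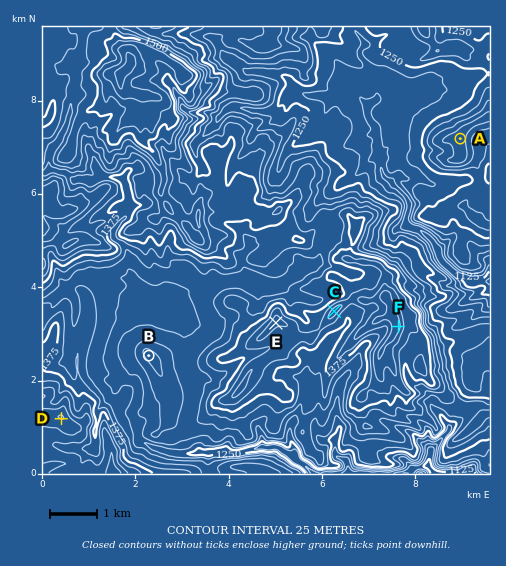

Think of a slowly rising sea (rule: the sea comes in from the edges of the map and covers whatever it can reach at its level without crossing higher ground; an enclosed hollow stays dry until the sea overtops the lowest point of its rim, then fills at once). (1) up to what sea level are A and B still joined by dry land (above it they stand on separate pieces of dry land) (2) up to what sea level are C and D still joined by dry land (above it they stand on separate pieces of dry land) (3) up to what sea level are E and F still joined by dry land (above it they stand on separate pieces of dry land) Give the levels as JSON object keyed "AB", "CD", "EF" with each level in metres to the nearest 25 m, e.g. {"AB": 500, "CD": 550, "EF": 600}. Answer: {"AB": 1225, "CD": 1325, "EF": 1400}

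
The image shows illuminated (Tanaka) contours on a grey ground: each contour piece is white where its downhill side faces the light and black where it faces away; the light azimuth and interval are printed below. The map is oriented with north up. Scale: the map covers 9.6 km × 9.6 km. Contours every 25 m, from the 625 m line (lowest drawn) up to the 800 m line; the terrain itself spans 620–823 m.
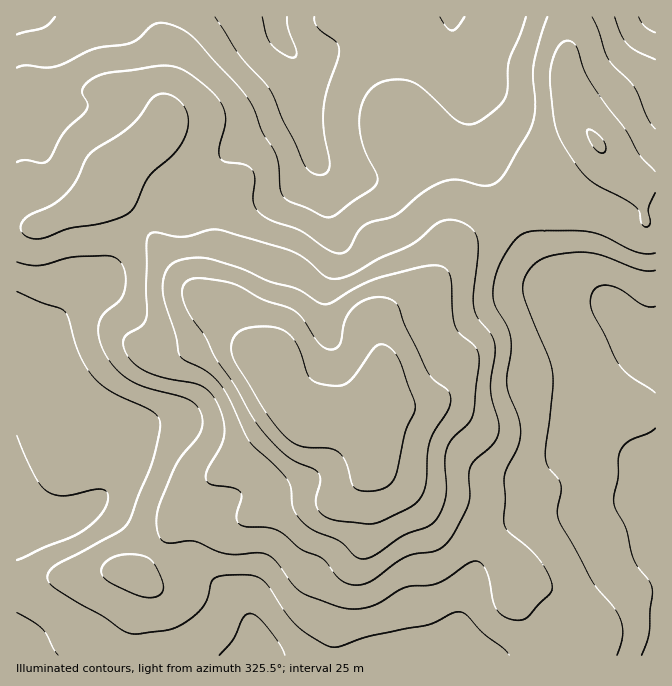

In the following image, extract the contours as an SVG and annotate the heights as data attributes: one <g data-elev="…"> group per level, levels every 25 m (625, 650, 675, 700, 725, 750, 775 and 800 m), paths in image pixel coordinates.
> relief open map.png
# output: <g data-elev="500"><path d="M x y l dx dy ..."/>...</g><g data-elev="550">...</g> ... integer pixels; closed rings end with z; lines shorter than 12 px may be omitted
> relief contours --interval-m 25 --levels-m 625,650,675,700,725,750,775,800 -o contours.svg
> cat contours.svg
<g data-elev="625"><path d="M287 17l1 11 9 24-1 3-2 3-12-5-11-10-5-10-4-16"/></g><g data-elev="650"><path d="M219 655l15-16 10-22 6-4 7 3 8 9 14 19 6 11"/><path d="M642 655l7-21 3-46-3-8-10-12-5-9-7-29-12-22-1-10 4-21 1-20 3-9 8-8 18-7 7-5"/><path d="M17 613l16 9 9 6 16 27"/><path d="M17 435l17 40 7 10 6 6 8 4 10 1 35-7 7 3 1 5-2 8-4 9-18 16-12 7-27 10-28 13"/><path d="M655 393l-25-17-11-12-26-51-2-8 0-7 2-6 4-5 5-2 7 0 13 5 22 15 6 2 5-1"/><path d="M655 32l-10-5-6-10"/><path d="M55 17l-6 6-5 5-27 6"/><path d="M314 17l1 5 2 5 19 15 3 8-1 10-11 32-3 16 0 22 5 28 0 9-2 5-7 3-8-2-7-7-10-24-13-24-12-28-30-35-25-38"/><path d="M465 17l-8 11-5 2-5-2-7-11"/></g><g data-elev="675"><path d="M617 655l6-21-1-9-3-8-6-10-20-25-32-57-3-8-1-9 4-16 0-7-3-7-10-11-3-12 8-65-1-18-4-15-23-57-2-15 5-13 9-10 12-6 20-3 15-1 11 2 44 15 8 2 8-1"/><path d="M17 291l23 11 24 8 4 8 12 37 13 22 19 15 41 20 5 5 2 5-1 11-7 29-24 60-9 10-61 31-6 5-4 6-1 4 3 6 5 4 49 29 20 14 6 2 7 1 33-5 19-9 10-8 5-7 4-8 3-15 4-4 12-3 24 0 7 2 8 7 20 30 12 13 12 9 18 10 10 1 32-11 57-11 25-12 6-1 9 3 15 17 22 16 5 7"/><path d="M655 59l-18-8-10-8-6-10-6-16"/><path d="M526 17l-6 18-11 25-1 28-3 10-8 10-20 15-10 1-10-4-33-31-14-8-12-2-11 2-9 2-8 7-8 15-2 10-1 12 4 20 13 26 1 9-7 8-16 11-19 14-7 2-6-1-15-8-17-6-6-5-4-9-1-21-2-10-15-25-12-30-11-15-42-46-17-13-13-5-10 0-7 4-13 13-8 3-35 6-30 14-10 4-10 1-17-3-10 3"/></g><g data-elev="700"><path d="M143 597l7 1 7-1 4-3 2-6-4-14-9-15-10-4-15-1-11 3-10 7-3 8 6 8 21 12z"/><path d="M17 262l11 3 10 1 34-9 32-1 8 0 6 4 5 5 2 7 0 15-5 13-15 12-6 10 0 15 6 16 11 15 14 12 17 8 39 10 9 5 5 7 3 12-2 10-24 31-19 45-2 10 1 10 2 9 5 5 6 1 24-2 23 10 12 3 28-1 8 1 10 6 17 23 10 10 33 13 15 3 12-1 12-3 33-18 30-3 10-6 21-15 9-2 5 3 5 8 6 30 4 8 8 7 13 3 6-1 4-3 22-22 2-7-3-12-9-15-12-12-19-16-5-8 1-26 0-23 13-28 3-17-3-13-9-22-2-10 0-10 4-25-1-15-3-10-11-18-3-9 0-13 4-15 8-16 10-14 9-7 10-2 41 0 15 1 14 4 32 16 9 2 10-1"/><path d="M655 129l-8-12-13-30-26-29-10-28-6-13"/><path d="M547 17l-7 21-6 27-1 12 2 28-2 17-6 13-25 42-7 6-8 3-32-6-8 1-10 3-17 10-25 21-23 7-8 4-6 6-9 16-7 5-12-2-28-20-31-11-12-8-6-10 2-24-3-8-8-6-19-2-5-5-1-10 7-27-1-8-4-9-7-10-14-11-13-10-12-5-16-1-47 6-10 2-9 4-7 5-4 7 1 5 5 8-2 7-22 23-16 27-6 3-17-3-8 2"/></g><g data-elev="725"><path d="M347 584l10 1 10-2 38-26 10-3 20-3 10-6 9-11 14-29 2-10-1-22 2-8 6-7 15-13 5-8 2-14-7-23-2-12 5-35 0-10-4-10-14-16-3-12 0-13 4-44-3-15-5-6-10-5-10-2-8 1-7 4-15 13-10 7-30 13-28 16-17 5-10-3-18-16-14-8-71-22-12 0-28 7-25-5-7 1-2 4-2 6 1 74-5 9-17 11-2 6 3 10 8 10 13 9 18 6 34 7 8 4 7 8 8 18 2 18-3 14-14 23-1 8 4 6 22 4 8 4 1 6-5 19 3 7 8 3 23 1 10 4 20 17 22 9 15 19z"/><path d="M32 238l10 0 28-10 35-6 17-5 8-5 5-7 14-28 25-23 10-16 4-10 0-10-2-8-6-8-6-6-7-2-7 0-5 2-5 4-12 18-8 8-38 26-7 8-10 22-10 13-13 10-23 10-7 7-1 5 1 5 3 4z"/><path d="M655 172l-15-16-14-26-35-47-7-13-9-25-6-4-7 2-5 6-4 9-3 22 5 43 4 13 6 12 14 20 11 12 36 20 10 7 3 5 2 11 4 4 4-1 1-3-2-15 7-15"/></g><g data-elev="750"><path d="M360 558l5 1 9-3 28-20 25-9 9-7 6-12 4-13-1-33 2-14 5-9 16-16 5-8 6-50 0-10-4-8-15-14-5-8-3-13-1-30-3-10-6-6-10-1-47 11-21 8-30 18-9 2-7-1-21-14-27-7-26-13-30-9-20-2-12 2-8 3-5 4-4 6-2 17 2 13 11 32 4 20 4 5 25 13 13 13 8 14 20 42 26 25 12 13 3 8 2 20 8 12 13 10 26 12 13 13z"/><path d="M598 152l4 1 3-1 1-4-1-5-6-8-10-6-2 3 2 6 4 9z"/></g><g data-elev="775"><path d="M363 524l9 0 10-3 28-14 10-9 6-15 1-30 3-11 5-12 12-18 3-9 1-6-3-6-14-11-7-9-22-46-7-20-8-6-10-2-12 2-10 4-7 7-5 8-7 27-4 4-5 1-10-5-18-27-12-10-26-8-24-13-11-5-29-4-8 1-5 2-3 4-2 7 1 8 4 10 17 25 12 23 19 27 21 37 13 16 16 17 12 7 17 7 5 4 1 9-4 20 2 8 6 6 8 3z"/></g><g data-elev="800"><path d="M359 490l9 1 10-1 9-3 5-5 5-10 8-40 10-22-1-10-13-37-6-10-8-7-9-1-6 6-15 22-9 9-8 4-11-1-12-2-7-5-3-5-10-28-5-8-7-6-10-4-13-1-15 2-8 4-5 5-2 6 1 14 27 47 13 18 13 15 11 8 10 2 23 1 8 4 8 11 7 22z"/></g>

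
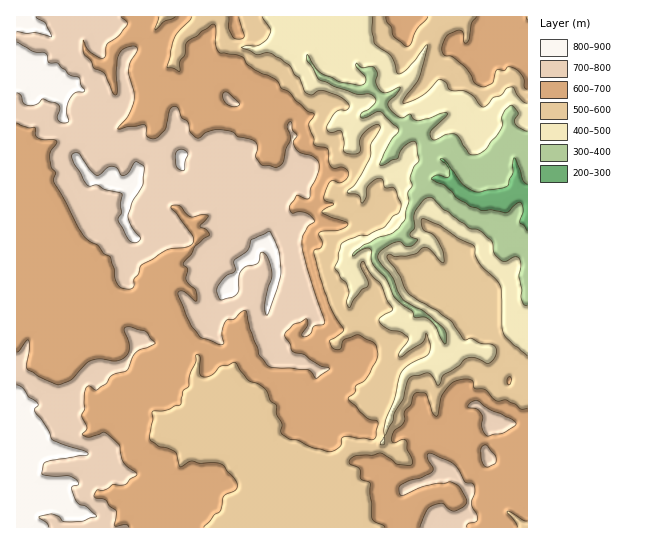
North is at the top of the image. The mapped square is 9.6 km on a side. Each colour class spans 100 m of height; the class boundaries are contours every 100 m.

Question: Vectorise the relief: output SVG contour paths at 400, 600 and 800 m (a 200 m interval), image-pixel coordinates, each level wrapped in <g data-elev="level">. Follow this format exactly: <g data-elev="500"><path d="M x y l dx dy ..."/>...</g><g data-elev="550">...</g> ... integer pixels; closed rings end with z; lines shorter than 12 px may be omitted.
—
<g data-elev="400"><path d="M527 306l-4-2-2-6 1-8-3-13 2-12-2-7-5-1-9 5-4-2-7-7-3-12-8-8-5-3-9-2-27-19-11-12-4 1-4 2-8 13 0 14-5 7 1 3 7 2-2 3-3 4-4 0-4 0-4-4-8 1-13 8-2 7 15 20 5 13 5 8 21 12 19 17 3 6 0 9-1 1-2-1-7-16-6-6-5-4-11 0-2-6-17-13-9-19-14-16-2-14-8 1-9 6 1-4 10-7 14-8 15-4 12-13 4-18-1-9 4-7-2-9 4-10 5-6-2-16-3-4-5 2-8 7-3 8-17 8-1-3 4-10 8-14 6-7 0-4-17-16-4 0-12 6-4-1 1-4 7-4 6-6 1-4-2-2-5-3-14 0-36-14-6-11-6-8 0-6 0-1 2 2 6 11 5 6 22 9 17 3 6-2 0-6-9-11 1-3 5 4 12 0 4 7-2 9 5 8 6 1 13-5-3 7-9 9 1 4 4 5 9 6 8-4 4 5 4 2 29-8 1 1-2 3-15 14 0 7 4 2 11-6 9 0 4 4 11 16 8 0 8-5 15-19 2-5-1-10 3-5 5-4 3 0 5 7-4 8 2 4 11 6"/></g><g data-elev="600"><path d="M204 527l10-12 6-4 4-16 13-6 0-4-1-4-12-15-5-3-20 0-8-2-10 6-6-15-8-4-9-2-7-5-1-3 3-19-1-8 14-1 15-5 2-14 6-5 1-12 6-12 0-7 2 0 2 2 0 16 1 3 2 1 8-2 10-9 14-4 14 18 9 4 7 5 5 12 6 4 1 9 5 11-1 6 1 3 8 5 8 1 15 8 17 4 5-2 6-4 0-7 2-2 28 3 4-2 3-16-12-5-17-16-1-3 7-5 1-7 9-5 4-6 7-14 2-7-3-11-17-8-14 4-5 11-7-3-3-6 13-8 1-4-8-12-6-14-15-49 0-4 7-2 1-3-3-12 4-2 16-1 9-5-2-3-16-5-6-3-2-3 12-6-1-2-8-2-1-3 5-15 4-3 6 3 4-1 5-5 0-6-6-4-7 1-3-1-3-5-2-13-13-4 0-7-5-13 5-11-7-3-12-11-5-7-8-4-7-10-21-10-7-4-5-8-7-2-14-2-3-2-3-8 1-14-2-5-3 1-24 17-2 13-5 7-1 10-6-4-6 0 8-31 15-17 1-3"/><path d="M517 527l-1-4-9-12 4 1 12 8 4 1"/><path d="M527 409l-6 0-6-5-9-4-10 1-10-11-11-1-2-8-4-2-14 2-8 7-6 9-4 19-5-3-6-19-11-1-2 4-2 8-6 6-1 11-10 9-3 8 3 4 8-4 4 2 1 9 5 11 0 4-15-1-16-11-8 2-18 1-6 5 1 3 10 5 1 10 9 4 2 35 2 3 8 4 3 2"/><path d="M508 385l2-1 1-3-1-4-3 2z"/><path d="M176 17l-11 4-10 9 4-13"/><path d="M229 17l0 13 5 8 5 1 4-1 1-3-5-18"/><path d="M386 17l1 5 5 5 2 10 13 9 4-3 6-14 11-12"/><path d="M476 17l-5 6-1 15-3 4-1 1-2-1 0-8-3-4-12 4-3 3-4 9 1 8 10 3 11 9 7 9 3 7 5 4 6 1 7-4 5-13 8 0 4-3 6 2 6 4 3 6 0 8 3 2"/></g><g data-elev="800"><path d="M49 527l-2-4-8-6 14-3 6 3 4 5 7 0 12-1 15-4-10-10-8-3-3-3-5-12 2-3 5-1-2-6-7-3-16 0-11-2 1-9 3-3 42-8-2-3-24-7-10-5-5-11-12-17 0-2 3-3 0-3-10-6-6-10-5-2"/><path d="M266 314l1 1 2-2 8-24 4-16-2-23-8-16-2-3-18 9-4 11-13 10 1 10-10 6-7 9-1 4 4 10 15-5 3-5 0-12 2-7 5-5 12-3 3-10 2-1 6 8 3 14-7 28z"/><path d="M131 242l6 0 4-4-9-11-4-12 4-13 11-17 1-19-9-4-7 11-5 3-2-1-4-7-7-2-11 9-2 0-8-6-10-15-2-1-4 1-1 3 2 6 13 22 3 1 7-1 8 4 17 5-2 11 2 8-4 8 9 17z"/><path d="M180 170l4 0 1-8 3-8-2-3-4-2-4 1-3 5 1 11z"/><path d="M17 93l4 2 2 7 4 3 9 0 7-6 14 4 3 4-2 12 3 3 4 1 4-2-3-11 4-12 5-5 8-1 2-2-4-5-2-7-10-4-11-11-9-1-3-8-13-3-16-9"/><path d="M17 32l9 1 11 0 14 4-5-14-10-6"/></g>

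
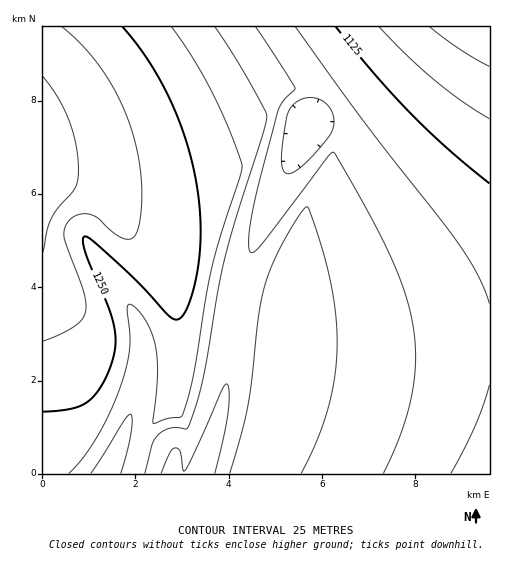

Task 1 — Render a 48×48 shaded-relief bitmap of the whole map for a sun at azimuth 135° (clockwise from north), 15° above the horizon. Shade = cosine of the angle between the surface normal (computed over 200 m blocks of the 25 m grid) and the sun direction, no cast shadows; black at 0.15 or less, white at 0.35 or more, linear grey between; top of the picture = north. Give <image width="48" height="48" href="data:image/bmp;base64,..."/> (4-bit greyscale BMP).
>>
<image width="48" height="48" href="data:image/bmp;base64,Qk32BAAAAAAAAHYAAAAoAAAAMAAAADAAAAABAAQAAAAAAIAEAAATCwAAEwsAABAAAAAAAAAAAAAAABEREQAiIiIAMzMzAERERABVVVUAZmZmAHd3dwCIiIgAmZmZAKqqqgC7u7sAzMzMAN3d3QDu7u4A////AJms3bdWvsqJqFM3mZmZmZmZmZmZmqqqqpmr3slVrcqJqGQ2mZmZmZmZmZmZmaqqqpmazdt1jduZqXQ1iZmZmZmZmZmZmZmqqpmaveyFfeyquoUzeZmZmZmZmZmZmZmZqpmZrN2mW/7My4ZDaZmZmZmZmZmZmZmZmZmZq923V87u25dDWZmZmZmZmZmZmZmZmZmZq83JVXrf7KdTSJmZmZmZmZmZmZmZmZmZqs3aZWiu7KhkR5mZmZmZmZmZmZmZmZmZmr3bdVed/bhkN5mZmZmZmZmZmZmZmZmZmr3bhVed/bl1NpmZmZmZmZmZmZmZmZmZmrzclleM/bl1NZmZmZmZmZmZmZmZmZmZmqzcllaL7sp1NYmZmZmZmZmZmZmZmZmZmqzcl2eL7sqGRYmZmZmZmZmZmZmZmZmZmqvMl2eK7sqGRImZmZmZmZmZmZmZmZmZmqvLl2eK3sqGRHmZmZmZmZmZmZmZmZmZmqu7l3eK3tuGRHmZmZmZmZmZmZmZmZmZmqu6h3ia3tuXRGmZmZmZmZmZmZmZmZmZqqqph4iZz9uXU2mZmZmZmZmZmZmZmZmZqqqpiImZz+uXU1iZmZmZmZmZmZmZmZmaqqqYiJmZv+yoU0iZmZmZmZmZmZmZmZmqqqmYiJmZvuyoYzeZmZmZmZmZmZmZmZmqqqmYmZmZrv24ZDaZmZmZmZmZmZmYiKqqqpmJmZmZrf65dTWJmZmZmZmZmZiIiKqqqZiZmZmZnP7KhTN5mZmZmZmZmYiIiKu6qYiZmZmZm//bhkJZmZmZmZmZiIiIiLzLmIiZmZmZmt/rl1JImZmZmZmYiIiIiLzdqImZmZmZmc/8qFMmmZmZmZmYiIiIiLzdypmZmZmZma79uWQkiZmZmZmIiIiIiKvMypmZmZmZmZ3+ynUyaZmZmZiIiIiIiKqrupmZmZmZmZv/25ZCSJmZmZiIiIiIiJmqqZmZmZmZmZrf7KdTJpmZmYiIiIiIiJmZmZmZmZmZmZm//bhkJImZmYiIiIiIiJmZmZmZmZmZmZmt/sl1MmmZmIiIiIiIiJmZmZmZmZmZmZmb/9uGQkiZmIiIiIiIiJmZmZmZmZmZmZma3+yXUieZmIiIiIiIiJmZmZmZmZmZmZmZv/2oYyWJiIiIiIiIiJmZmZmZmZmZmZmZrv65dTR5iIiIiIiIiJmZmZmZmZmZmZmZm//ahkV4iIiIiIiIiJmZmZmZmZmZmZmZmu/sqGaIiIiIiIiIiJmZmZmZmZmZmZmZmb/+yoiIiIiIiIiIiIiZmZmZmZmZmZmZmZzuypiIiIiIiIiIiIiImZmZmZmZmZmZmZmrupmIiIiIiIiIiIiIiJmZmZmZmZmZmZmZmZmIiIiIiIiIiIiIiIiZmZmZmZmZmZmZmZmIiIiIiIiIiIiIiIiJmZmZmZmZmZmZmZiIiIiIiIiIiIiIiIiIiZmZmZmZmZmZmZiIiIiIiIiIiIiIiIiIiImZmZmZmZmZmZiIiIiIiIiIiIiIiIiIiImZmZmZmZmZmZiIiIiIiIiIiA=="/>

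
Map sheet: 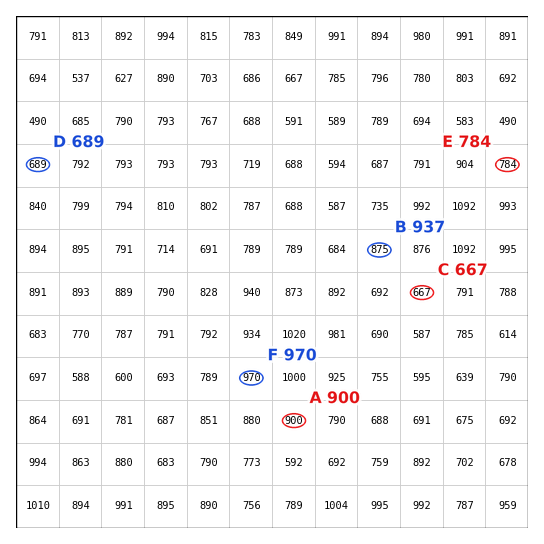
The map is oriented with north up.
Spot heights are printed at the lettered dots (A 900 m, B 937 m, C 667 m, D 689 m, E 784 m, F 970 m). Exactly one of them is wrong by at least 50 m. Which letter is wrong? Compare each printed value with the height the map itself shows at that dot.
B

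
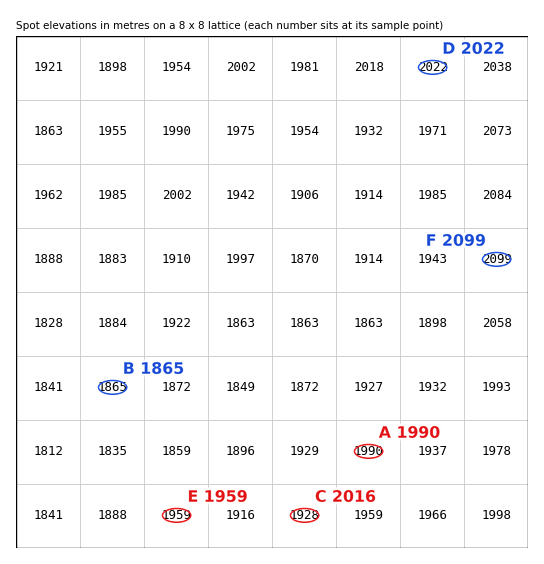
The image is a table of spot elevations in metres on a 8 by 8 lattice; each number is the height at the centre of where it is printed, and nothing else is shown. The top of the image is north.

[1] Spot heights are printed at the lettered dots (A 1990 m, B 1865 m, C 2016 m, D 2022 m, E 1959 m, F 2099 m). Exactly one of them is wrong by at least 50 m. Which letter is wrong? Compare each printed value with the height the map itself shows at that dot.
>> C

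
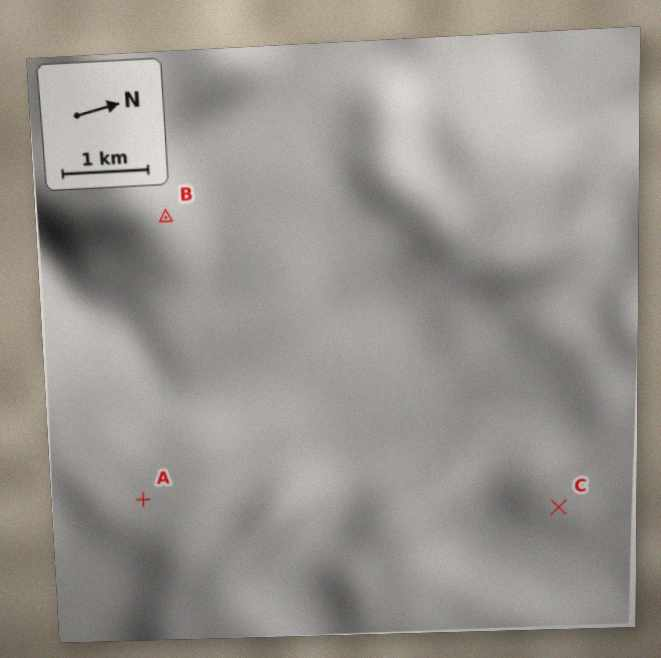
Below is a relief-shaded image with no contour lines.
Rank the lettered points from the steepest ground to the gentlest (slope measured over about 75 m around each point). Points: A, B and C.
B C A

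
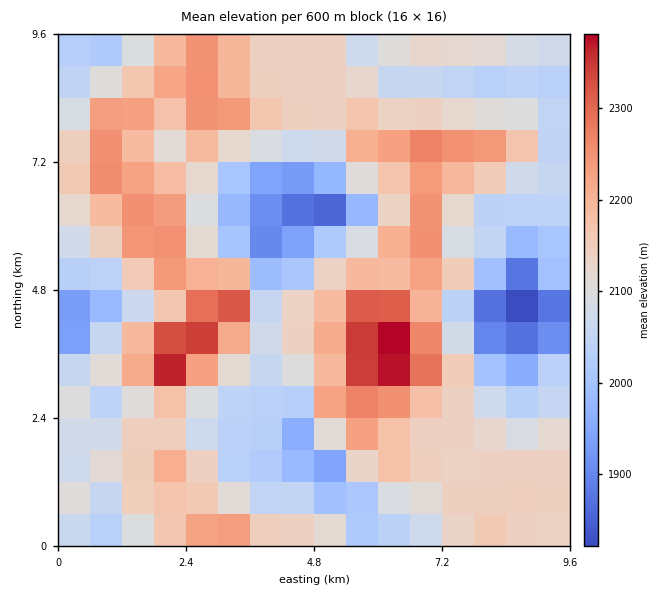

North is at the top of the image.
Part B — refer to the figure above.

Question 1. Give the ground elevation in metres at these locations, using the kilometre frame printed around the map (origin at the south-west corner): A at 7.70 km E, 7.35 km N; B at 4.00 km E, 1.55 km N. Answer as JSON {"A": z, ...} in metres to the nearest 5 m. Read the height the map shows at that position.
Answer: {"A": 2250, "B": 2035}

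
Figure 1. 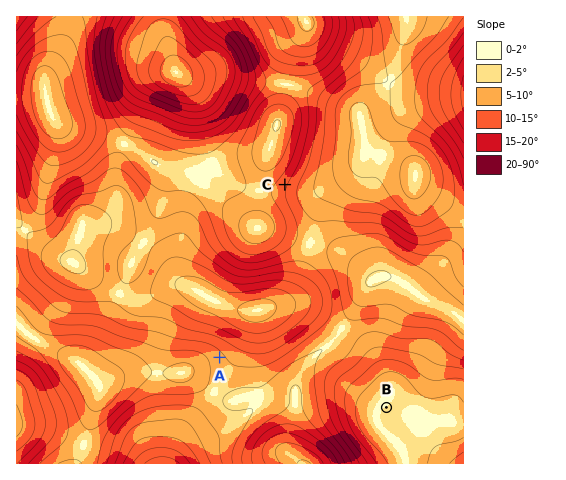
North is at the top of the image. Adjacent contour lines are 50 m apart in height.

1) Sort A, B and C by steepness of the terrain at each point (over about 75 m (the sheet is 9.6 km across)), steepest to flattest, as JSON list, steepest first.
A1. ["C", "A", "B"]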